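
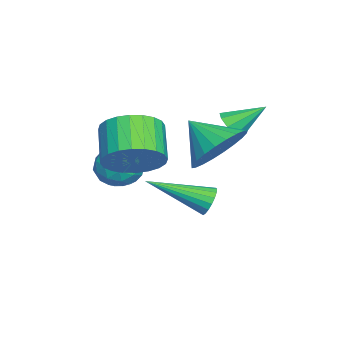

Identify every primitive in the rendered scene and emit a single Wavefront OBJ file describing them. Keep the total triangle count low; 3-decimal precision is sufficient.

v 0.819 1.729 -4.035
v 1.186 1.937 -3.667
v 1.061 -0.209 -3.185
v 0.968 1.961 -3.548
v 0.72 1.94 -3.526
v 0.493 1.877 -3.605
v 0.329 1.785 -3.769
v 0.263 1.681 -3.985
v 0.306 1.587 -4.212
v 0.451 1.521 -4.404
v 0.669 1.496 -4.522
v 0.917 1.518 -4.545
v 1.144 1.581 -4.466
v 1.308 1.673 -4.302
v 1.374 1.777 -4.085
v 1.331 1.871 -3.858
v 2.323 2.22 -1.01
v 3.028 1.514 -1.398
v 1.797 1.22 -0.15
v 3.243 1.676 -1.079
v 3.317 1.921 -0.749
v 3.24 2.211 -0.459
v 3.024 2.503 -0.253
v 2.701 2.751 -0.162
v 2.32 2.919 -0.2
v 1.94 2.98 -0.362
v 1.619 2.925 -0.622
v 1.404 2.763 -0.942
v 1.33 2.518 -1.272
v 1.407 2.228 -1.562
v 1.623 1.937 -1.768
v 1.946 1.688 -1.859
v 2.326 1.521 -1.82
v 2.706 1.459 -1.659
v 3.162 -0.158 -1.269
v 3.699 -0.805 -0.765
v 2.595 -1.069 0.073
v 2.058 -0.422 -0.431
v 3.769 -0.483 -0.571
v 2.665 -0.746 0.266
v 3.746 -0.111 -0.484
v 2.643 -0.375 0.354
v 3.635 0.253 -0.516
v 2.532 -0.01 0.322
v 3.452 0.555 -0.662
v 2.348 0.291 0.175
v 3.224 0.748 -0.901
v 2.121 0.485 -0.064
v 2.987 0.803 -1.196
v 1.884 0.54 -0.359
v 2.777 0.712 -1.502
v 1.673 0.449 -0.665
v 2.625 0.489 -1.773
v 1.521 0.225 -0.935
v 2.555 0.166 -1.966
v 1.451 -0.097 -1.129
v 2.577 -0.205 -2.054
v 1.474 -0.469 -1.216
v 2.688 -0.57 -2.022
v 1.585 -0.833 -1.184
v 2.872 -0.871 -1.875
v 1.768 -1.135 -1.038
v 3.099 -1.065 -1.636
v 1.996 -1.328 -0.799
v 3.336 -1.12 -1.341
v 2.233 -1.383 -0.504
v 3.547 -1.029 -1.035
v 2.443 -1.292 -0.198
v 0.486 2.319 -0.89
v 1.028 2.515 -1.014
v 0.294 3.341 -0.11
v 0.763 2.666 -1.278
v 0.368 2.655 -1.36
v 0.028 2.486 -1.222
v -0.097 2.239 -0.929
v 0.05 2.029 -0.617
v 0.401 1.955 -0.433
v 0.792 2.051 -0.462
v 1.04 2.272 -0.692
v 1.589 -0.6 -1.529
v 2.037 -0.15 -2.048
v 1.563 -1.59 -2.412
v 2.011 -1.14 -2.931
v 2.347 -1.426 -2.239
v 2.363 -0.814 -1.693
v 1.237 -0.926 -2.767
v 1.253 -0.314 -2.221
v 1.82 -0.351 -2.812
v 2.506 -0.66 -2.486
v 1.094 -1.08 -1.974
v 1.78 -1.389 -1.648
v 1.815 -0.288 -1.711
v 1.785 -1.452 -2.749
v 1.982 -1.62 -2.342
v 2.246 -1.355 -2.647
v 2.007 -0.678 -1.503
v 2.271 -0.413 -1.807
v 2.453 -1.164 -1.92
v 1.329 -1.327 -2.653
v 1.593 -1.062 -2.957
v 1.354 -0.385 -1.813
v 1.618 -0.12 -2.118
v 1.147 -0.576 -2.54
v 1.951 -0.142 -2.465
v 1.936 -0.724 -2.984
v 1.481 -0.598 -2.888
v 1.49 -0.239 -2.567
v 2.355 -0.323 -2.273
v 2.339 -0.905 -2.792
v 2.537 -1.073 -2.386
v 2.546 -0.713 -2.065
v 2.227 -0.442 -2.723
v 1.261 -0.835 -1.668
v 1.245 -1.417 -2.187
v 1.054 -1.027 -2.395
v 1.063 -0.667 -2.074
v 1.664 -1.016 -1.476
v 1.649 -1.598 -1.995
v 2.11 -1.501 -1.893
v 2.119 -1.142 -1.572
v 1.373 -1.298 -1.737
f 2 1 4
f 2 4 3
f 4 1 5
f 4 5 3
f 5 1 6
f 5 6 3
f 6 1 7
f 6 7 3
f 7 1 8
f 7 8 3
f 8 1 9
f 8 9 3
f 9 1 10
f 9 10 3
f 10 1 11
f 10 11 3
f 11 1 12
f 11 12 3
f 12 1 13
f 12 13 3
f 13 1 14
f 13 14 3
f 14 1 15
f 14 15 3
f 15 1 16
f 15 16 3
f 16 1 2
f 16 2 3
f 18 17 20
f 18 20 19
f 20 17 21
f 20 21 19
f 21 17 22
f 21 22 19
f 22 17 23
f 22 23 19
f 23 17 24
f 23 24 19
f 24 17 25
f 24 25 19
f 25 17 26
f 25 26 19
f 26 17 27
f 26 27 19
f 27 17 28
f 27 28 19
f 28 17 29
f 28 29 19
f 29 17 30
f 29 30 19
f 30 17 31
f 30 31 19
f 31 17 32
f 31 32 19
f 32 17 33
f 32 33 19
f 33 17 34
f 33 34 19
f 34 17 18
f 34 18 19
f 36 35 39
f 36 39 37
f 37 39 40
f 37 40 38
f 39 35 41
f 39 41 40
f 40 41 42
f 40 42 38
f 41 35 43
f 41 43 42
f 42 43 44
f 42 44 38
f 43 35 45
f 43 45 44
f 44 45 46
f 44 46 38
f 45 35 47
f 45 47 46
f 46 47 48
f 46 48 38
f 47 35 49
f 47 49 48
f 48 49 50
f 48 50 38
f 49 35 51
f 49 51 50
f 50 51 52
f 50 52 38
f 51 35 53
f 51 53 52
f 52 53 54
f 52 54 38
f 53 35 55
f 53 55 54
f 54 55 56
f 54 56 38
f 55 35 57
f 55 57 56
f 56 57 58
f 56 58 38
f 57 35 59
f 57 59 58
f 58 59 60
f 58 60 38
f 59 35 61
f 59 61 60
f 60 61 62
f 60 62 38
f 61 35 63
f 61 63 62
f 62 63 64
f 62 64 38
f 63 35 65
f 63 65 64
f 64 65 66
f 64 66 38
f 65 35 67
f 65 67 66
f 66 67 68
f 66 68 38
f 67 35 36
f 67 36 68
f 68 36 37
f 68 37 38
f 70 69 72
f 70 72 71
f 72 69 73
f 72 73 71
f 73 69 74
f 73 74 71
f 74 69 75
f 74 75 71
f 75 69 76
f 75 76 71
f 76 69 77
f 76 77 71
f 77 69 78
f 77 78 71
f 78 69 79
f 78 79 71
f 79 69 70
f 79 70 71
f 80 117 96
f 117 91 120
f 96 120 85
f 117 120 96
f 80 96 92
f 96 85 97
f 92 97 81
f 96 97 92
f 80 92 101
f 92 81 102
f 101 102 87
f 92 102 101
f 80 101 113
f 101 87 116
f 113 116 90
f 101 116 113
f 80 113 117
f 113 90 121
f 117 121 91
f 113 121 117
f 81 97 108
f 97 85 111
f 108 111 89
f 97 111 108
f 85 120 98
f 120 91 119
f 98 119 84
f 120 119 98
f 91 121 118
f 121 90 114
f 118 114 82
f 121 114 118
f 90 116 115
f 116 87 103
f 115 103 86
f 116 103 115
f 87 102 107
f 102 81 104
f 107 104 88
f 102 104 107
f 83 109 95
f 109 89 110
f 95 110 84
f 109 110 95
f 83 95 93
f 95 84 94
f 93 94 82
f 95 94 93
f 83 93 100
f 93 82 99
f 100 99 86
f 93 99 100
f 83 100 105
f 100 86 106
f 105 106 88
f 100 106 105
f 83 105 109
f 105 88 112
f 109 112 89
f 105 112 109
f 84 110 98
f 110 89 111
f 98 111 85
f 110 111 98
f 82 94 118
f 94 84 119
f 118 119 91
f 94 119 118
f 86 99 115
f 99 82 114
f 115 114 90
f 99 114 115
f 88 106 107
f 106 86 103
f 107 103 87
f 106 103 107
f 89 112 108
f 112 88 104
f 108 104 81
f 112 104 108



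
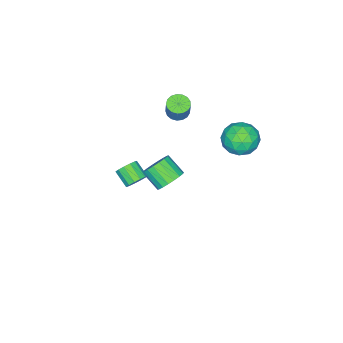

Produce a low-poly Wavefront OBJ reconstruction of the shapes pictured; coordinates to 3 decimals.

v -2.146 -1.663 -4.135
v -1.657 -2.219 -4.806
v -1.784 -3.453 -3.877
v -2.274 -2.897 -3.205
v -1.329 -2.061 -4.551
v -1.456 -3.295 -3.621
v -1.162 -1.823 -4.213
v -1.29 -3.057 -3.283
v -1.191 -1.554 -3.86
v -1.318 -2.788 -2.93
v -1.409 -1.307 -3.561
v -1.536 -2.54 -2.631
v -1.773 -1.13 -3.376
v -1.9 -2.363 -2.446
v -2.211 -1.058 -3.341
v -2.338 -2.292 -2.411
v -2.636 -1.107 -3.463
v -2.763 -2.341 -2.534
v -2.964 -1.265 -3.719
v -3.091 -2.499 -2.789
v -3.13 -1.503 -4.057
v -3.258 -2.737 -3.127
v -3.102 -1.772 -4.41
v -3.229 -3.006 -3.48
v -2.884 -2.02 -4.709
v -3.011 -3.253 -3.779
v -2.52 -2.197 -4.894
v -2.647 -3.43 -3.964
v -2.082 -2.268 -4.929
v -2.209 -3.502 -3.999
v -4.295 3.125 1.925
v -3.701 3.42 0.876
v -3.159 1.48 2.104
v -2.565 1.775 1.055
v -2.405 2.465 2.074
v -3.107 3.482 1.963
v -3.753 1.418 1.017
v -4.455 2.435 0.906
v -3.366 2.366 0.315
v -2.533 3.012 0.968
v -4.327 1.888 2.012
v -3.494 2.534 2.665
v -4.098 3.417 1.385
v -2.762 1.483 1.595
v -2.668 1.888 2.194
v -2.319 2.062 1.578
v -3.749 3.453 2.024
v -3.4 3.627 1.407
v -2.638 3.065 2.112
v -3.46 1.273 1.573
v -3.111 1.447 0.956
v -4.541 2.838 1.402
v -4.192 3.012 0.786
v -4.222 1.835 0.868
v -3.552 2.971 0.438
v -2.884 2.004 0.544
v -3.582 1.794 0.521
v -3.995 2.392 0.456
v -3.062 3.351 0.823
v -2.395 2.384 0.928
v -2.3 2.789 1.527
v -2.713 3.387 1.462
v -2.866 2.731 0.493
v -4.465 2.516 2.052
v -3.798 1.549 2.157
v -4.147 1.513 1.518
v -4.56 2.111 1.453
v -3.976 2.896 2.436
v -3.308 1.929 2.542
v -2.865 2.508 2.524
v -3.278 3.106 2.459
v -3.994 2.169 2.487
v 3.403 -0.118 1.576
v 3.878 0.075 2.067
v 3.592 -0.868 2.715
v 3.117 -1.062 2.224
v 3.533 0.25 2.169
v 3.246 -0.693 2.817
v 3.146 0.308 2.082
v 2.86 -0.636 2.731
v 2.842 0.23 1.835
v 2.555 -0.713 2.484
v 2.715 0.042 1.506
v 2.429 -0.901 2.154
v 2.807 -0.197 1.198
v 2.521 -1.14 1.847
v 3.088 -0.411 1.011
v 2.802 -1.354 1.659
v 3.469 -0.532 1.003
v 3.183 -1.476 1.651
v 3.83 -0.522 1.177
v 3.543 -1.465 1.825
v 4.054 -0.384 1.477
v 3.768 -1.327 2.126
v 4.072 -0.161 1.809
v 3.786 -1.104 2.458
v -1.978 -1.029 3.402
v -1.538 -1.599 3.411
v -1.123 -1.261 4.606
v -1.562 -0.691 4.598
v -1.346 -1.349 3.273
v -0.93 -1.011 4.469
v -1.298 -1.025 3.165
v -0.883 -0.687 4.361
v -1.406 -0.702 3.111
v -0.991 -0.364 4.307
v -1.645 -0.454 3.124
v -1.23 -0.116 4.32
v -1.96 -0.338 3.201
v -1.545 0 4.396
v -2.279 -0.38 3.323
v -1.864 -0.042 4.519
v -2.529 -0.571 3.464
v -2.114 -0.233 4.66
v -2.653 -0.867 3.591
v -2.238 -0.528 4.786
v -2.622 -1.199 3.674
v -2.207 -0.861 4.87
v -2.443 -1.493 3.695
v -2.028 -1.155 4.891
v -2.158 -1.681 3.649
v -1.743 -1.343 4.845
v -1.831 -1.719 3.547
v -1.416 -1.381 4.742
f 2 1 5
f 2 5 3
f 3 5 6
f 3 6 4
f 5 1 7
f 5 7 6
f 6 7 8
f 6 8 4
f 7 1 9
f 7 9 8
f 8 9 10
f 8 10 4
f 9 1 11
f 9 11 10
f 10 11 12
f 10 12 4
f 11 1 13
f 11 13 12
f 12 13 14
f 12 14 4
f 13 1 15
f 13 15 14
f 14 15 16
f 14 16 4
f 15 1 17
f 15 17 16
f 16 17 18
f 16 18 4
f 17 1 19
f 17 19 18
f 18 19 20
f 18 20 4
f 19 1 21
f 19 21 20
f 20 21 22
f 20 22 4
f 21 1 23
f 21 23 22
f 22 23 24
f 22 24 4
f 23 1 25
f 23 25 24
f 24 25 26
f 24 26 4
f 25 1 27
f 25 27 26
f 26 27 28
f 26 28 4
f 27 1 29
f 27 29 28
f 28 29 30
f 28 30 4
f 29 1 2
f 29 2 30
f 30 2 3
f 30 3 4
f 31 68 47
f 68 42 71
f 47 71 36
f 68 71 47
f 31 47 43
f 47 36 48
f 43 48 32
f 47 48 43
f 31 43 52
f 43 32 53
f 52 53 38
f 43 53 52
f 31 52 64
f 52 38 67
f 64 67 41
f 52 67 64
f 31 64 68
f 64 41 72
f 68 72 42
f 64 72 68
f 32 48 59
f 48 36 62
f 59 62 40
f 48 62 59
f 36 71 49
f 71 42 70
f 49 70 35
f 71 70 49
f 42 72 69
f 72 41 65
f 69 65 33
f 72 65 69
f 41 67 66
f 67 38 54
f 66 54 37
f 67 54 66
f 38 53 58
f 53 32 55
f 58 55 39
f 53 55 58
f 34 60 46
f 60 40 61
f 46 61 35
f 60 61 46
f 34 46 44
f 46 35 45
f 44 45 33
f 46 45 44
f 34 44 51
f 44 33 50
f 51 50 37
f 44 50 51
f 34 51 56
f 51 37 57
f 56 57 39
f 51 57 56
f 34 56 60
f 56 39 63
f 60 63 40
f 56 63 60
f 35 61 49
f 61 40 62
f 49 62 36
f 61 62 49
f 33 45 69
f 45 35 70
f 69 70 42
f 45 70 69
f 37 50 66
f 50 33 65
f 66 65 41
f 50 65 66
f 39 57 58
f 57 37 54
f 58 54 38
f 57 54 58
f 40 63 59
f 63 39 55
f 59 55 32
f 63 55 59
f 74 73 77
f 74 77 75
f 75 77 78
f 75 78 76
f 77 73 79
f 77 79 78
f 78 79 80
f 78 80 76
f 79 73 81
f 79 81 80
f 80 81 82
f 80 82 76
f 81 73 83
f 81 83 82
f 82 83 84
f 82 84 76
f 83 73 85
f 83 85 84
f 84 85 86
f 84 86 76
f 85 73 87
f 85 87 86
f 86 87 88
f 86 88 76
f 87 73 89
f 87 89 88
f 88 89 90
f 88 90 76
f 89 73 91
f 89 91 90
f 90 91 92
f 90 92 76
f 91 73 93
f 91 93 92
f 92 93 94
f 92 94 76
f 93 73 95
f 93 95 94
f 94 95 96
f 94 96 76
f 95 73 74
f 95 74 96
f 96 74 75
f 96 75 76
f 98 97 101
f 98 101 99
f 99 101 102
f 99 102 100
f 101 97 103
f 101 103 102
f 102 103 104
f 102 104 100
f 103 97 105
f 103 105 104
f 104 105 106
f 104 106 100
f 105 97 107
f 105 107 106
f 106 107 108
f 106 108 100
f 107 97 109
f 107 109 108
f 108 109 110
f 108 110 100
f 109 97 111
f 109 111 110
f 110 111 112
f 110 112 100
f 111 97 113
f 111 113 112
f 112 113 114
f 112 114 100
f 113 97 115
f 113 115 114
f 114 115 116
f 114 116 100
f 115 97 117
f 115 117 116
f 116 117 118
f 116 118 100
f 117 97 119
f 117 119 118
f 118 119 120
f 118 120 100
f 119 97 121
f 119 121 120
f 120 121 122
f 120 122 100
f 121 97 123
f 121 123 122
f 122 123 124
f 122 124 100
f 123 97 98
f 123 98 124
f 124 98 99
f 124 99 100



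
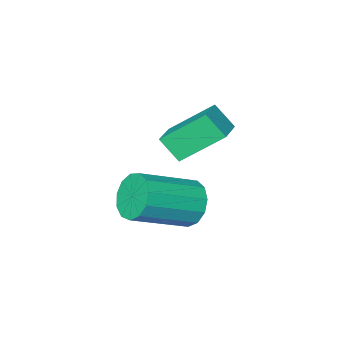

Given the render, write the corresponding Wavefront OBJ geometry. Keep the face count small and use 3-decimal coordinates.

v 1.816 2.074 -4.004
v 2.22 2.525 -4.629
v 4.108 2.177 -3.661
v 3.704 1.726 -3.036
v 2.101 2.849 -4.28
v 3.988 2.5 -3.312
v 1.891 2.926 -3.844
v 3.779 2.578 -2.875
v 1.658 2.733 -3.458
v 3.545 2.385 -2.49
v 1.475 2.331 -3.246
v 3.362 1.982 -2.278
v 1.4 1.847 -3.275
v 3.288 1.499 -2.306
v 1.458 1.435 -3.535
v 3.345 1.087 -2.566
v 1.629 1.227 -3.944
v 3.517 0.878 -2.976
v 1.86 1.287 -4.372
v 3.747 0.939 -3.404
v 2.077 1.597 -4.684
v 3.964 1.249 -3.715
v 2.211 2.059 -4.779
v 4.099 1.711 -3.811
v 0.068 -0.493 -3.888
v 0.362 -1.173 -3.116
v -1.08 0.419 -2.648
v -0.786 -0.261 -1.876
v 0.926 0.201 -3.604
v 1.22 -0.479 -2.832
v -0.222 1.113 -2.364
v 0.072 0.433 -1.592
f 2 1 5
f 2 5 3
f 3 5 6
f 3 6 4
f 5 1 7
f 5 7 6
f 6 7 8
f 6 8 4
f 7 1 9
f 7 9 8
f 8 9 10
f 8 10 4
f 9 1 11
f 9 11 10
f 10 11 12
f 10 12 4
f 11 1 13
f 11 13 12
f 12 13 14
f 12 14 4
f 13 1 15
f 13 15 14
f 14 15 16
f 14 16 4
f 15 1 17
f 15 17 16
f 16 17 18
f 16 18 4
f 17 1 19
f 17 19 18
f 18 19 20
f 18 20 4
f 19 1 21
f 19 21 20
f 20 21 22
f 20 22 4
f 21 1 23
f 21 23 22
f 22 23 24
f 22 24 4
f 23 1 2
f 23 2 24
f 24 2 3
f 24 3 4
f 26 28 25
f 29 26 25
f 25 28 27
f 27 29 25
f 26 32 28
f 30 26 29
f 30 32 26
f 28 32 27
f 31 29 27
f 27 32 31
f 31 30 29
f 32 30 31



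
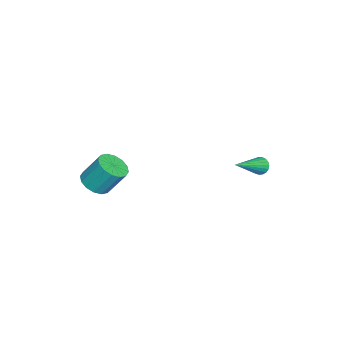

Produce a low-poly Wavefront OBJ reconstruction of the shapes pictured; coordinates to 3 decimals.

v 0.42 -3.345 -1.492
v 1.034 -2.881 -1.774
v 0.974 -2.01 -0.469
v 0.36 -2.475 -0.188
v 0.68 -2.693 -1.916
v 0.62 -1.822 -0.611
v 0.257 -2.68 -1.944
v 0.197 -1.81 -0.639
v -0.123 -2.846 -1.851
v -0.183 -1.975 -0.546
v -0.357 -3.145 -1.662
v -0.417 -2.274 -0.357
v -0.383 -3.498 -1.427
v -0.443 -2.627 -0.123
v -0.194 -3.81 -1.211
v -0.254 -2.939 0.094
v 0.16 -3.998 -1.069
v 0.1 -3.127 0.236
v 0.583 -4.01 -1.041
v 0.523 -3.14 0.264
v 0.963 -3.845 -1.134
v 0.903 -2.974 0.171
v 1.197 -3.546 -1.323
v 1.137 -2.675 -0.018
v 1.223 -3.193 -1.557
v 1.163 -2.322 -0.253
v -4.666 3.338 -2.78
v -4.367 3.372 -3.203
v -3.014 2.462 -1.68
v -4.33 3.562 -3.107
v -4.352 3.714 -2.954
v -4.427 3.8 -2.771
v -4.545 3.807 -2.589
v -4.683 3.732 -2.44
v -4.818 3.59 -2.35
v -4.928 3.404 -2.335
v -4.992 3.206 -2.396
v -4.999 3.032 -2.523
v -4.95 2.91 -2.695
v -4.851 2.863 -2.881
v -4.72 2.898 -3.05
v -4.58 3.008 -3.172
v -4.455 3.176 -3.226
f 2 1 5
f 2 5 3
f 3 5 6
f 3 6 4
f 5 1 7
f 5 7 6
f 6 7 8
f 6 8 4
f 7 1 9
f 7 9 8
f 8 9 10
f 8 10 4
f 9 1 11
f 9 11 10
f 10 11 12
f 10 12 4
f 11 1 13
f 11 13 12
f 12 13 14
f 12 14 4
f 13 1 15
f 13 15 14
f 14 15 16
f 14 16 4
f 15 1 17
f 15 17 16
f 16 17 18
f 16 18 4
f 17 1 19
f 17 19 18
f 18 19 20
f 18 20 4
f 19 1 21
f 19 21 20
f 20 21 22
f 20 22 4
f 21 1 23
f 21 23 22
f 22 23 24
f 22 24 4
f 23 1 25
f 23 25 24
f 24 25 26
f 24 26 4
f 25 1 2
f 25 2 26
f 26 2 3
f 26 3 4
f 28 27 30
f 28 30 29
f 30 27 31
f 30 31 29
f 31 27 32
f 31 32 29
f 32 27 33
f 32 33 29
f 33 27 34
f 33 34 29
f 34 27 35
f 34 35 29
f 35 27 36
f 35 36 29
f 36 27 37
f 36 37 29
f 37 27 38
f 37 38 29
f 38 27 39
f 38 39 29
f 39 27 40
f 39 40 29
f 40 27 41
f 40 41 29
f 41 27 42
f 41 42 29
f 42 27 43
f 42 43 29
f 43 27 28
f 43 28 29



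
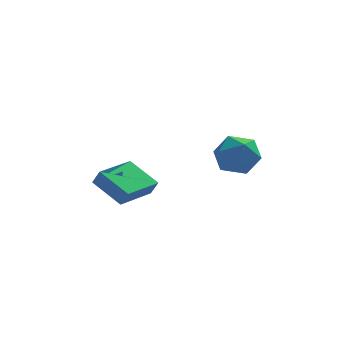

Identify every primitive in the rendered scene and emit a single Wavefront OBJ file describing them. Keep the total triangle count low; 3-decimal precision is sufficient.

v 2.162 3.34 -1.849
v 3.122 3.933 -1.722
v 3.138 1.787 -1.958
v 4.098 2.38 -1.831
v 3.373 2.279 -0.963
v 2.77 3.239 -0.895
v 3.49 2.481 -2.785
v 2.887 3.441 -2.717
v 3.942 3.403 -2.301
v 3.87 3.278 -1.174
v 2.39 2.442 -2.506
v 2.318 2.317 -1.379
v -2.95 2.963 -3.37
v -2.639 2.753 -2.652
v -1.634 4.477 -3.497
v -1.323 4.267 -2.779
v -1.797 1.893 -4.181
v -1.486 1.683 -3.463
v -0.481 3.407 -4.308
v -0.17 3.197 -3.59
f 1 12 6
f 1 6 2
f 1 2 8
f 1 8 11
f 1 11 12
f 2 6 10
f 6 12 5
f 12 11 3
f 11 8 7
f 8 2 9
f 4 10 5
f 4 5 3
f 4 3 7
f 4 7 9
f 4 9 10
f 5 10 6
f 3 5 12
f 7 3 11
f 9 7 8
f 10 9 2
f 14 16 13
f 17 14 13
f 13 16 15
f 15 17 13
f 14 20 16
f 18 14 17
f 18 20 14
f 16 20 15
f 19 17 15
f 15 20 19
f 19 18 17
f 20 18 19



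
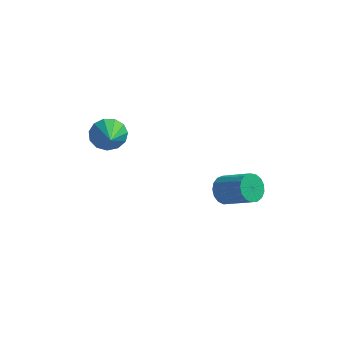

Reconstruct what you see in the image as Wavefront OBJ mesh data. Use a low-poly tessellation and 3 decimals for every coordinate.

v 2.833 -0.661 -3.635
v 3.278 -0.211 -4.156
v 4.792 -0.609 -3.207
v 4.347 -1.059 -2.685
v 3.171 0.045 -3.878
v 4.685 -0.352 -2.929
v 2.987 0.139 -3.545
v 4.501 -0.258 -2.596
v 2.768 0.05 -3.232
v 4.281 -0.347 -2.283
v 2.563 -0.202 -3.011
v 4.076 -0.599 -2.062
v 2.42 -0.559 -2.933
v 3.934 -0.956 -1.984
v 2.372 -0.94 -3.016
v 3.886 -1.337 -2.067
v 2.43 -1.257 -3.241
v 3.943 -1.654 -2.291
v 2.58 -1.437 -3.555
v 4.093 -1.834 -2.606
v 2.788 -1.44 -3.888
v 4.301 -1.837 -2.939
v 3.006 -1.264 -4.163
v 4.52 -1.661 -3.214
v 3.185 -0.951 -4.316
v 4.699 -1.348 -3.367
v 3.283 -0.571 -4.314
v 4.797 -0.968 -3.365
v -2.21 -2.76 0.598
v -1.669 -2.902 -0.132
v -1.51 -4.12 1.382
v -1.408 -2.585 0.184
v -1.401 -2.323 0.631
v -1.651 -2.201 1.068
v -2.079 -2.255 1.356
v -2.549 -2.47 1.403
v -2.911 -2.776 1.194
v -3.051 -3.078 0.796
v -2.924 -3.278 0.335
v -2.57 -3.314 -0.042
v -2.103 -3.174 -0.217
f 2 1 5
f 2 5 3
f 3 5 6
f 3 6 4
f 5 1 7
f 5 7 6
f 6 7 8
f 6 8 4
f 7 1 9
f 7 9 8
f 8 9 10
f 8 10 4
f 9 1 11
f 9 11 10
f 10 11 12
f 10 12 4
f 11 1 13
f 11 13 12
f 12 13 14
f 12 14 4
f 13 1 15
f 13 15 14
f 14 15 16
f 14 16 4
f 15 1 17
f 15 17 16
f 16 17 18
f 16 18 4
f 17 1 19
f 17 19 18
f 18 19 20
f 18 20 4
f 19 1 21
f 19 21 20
f 20 21 22
f 20 22 4
f 21 1 23
f 21 23 22
f 22 23 24
f 22 24 4
f 23 1 25
f 23 25 24
f 24 25 26
f 24 26 4
f 25 1 27
f 25 27 26
f 26 27 28
f 26 28 4
f 27 1 2
f 27 2 28
f 28 2 3
f 28 3 4
f 30 29 32
f 30 32 31
f 32 29 33
f 32 33 31
f 33 29 34
f 33 34 31
f 34 29 35
f 34 35 31
f 35 29 36
f 35 36 31
f 36 29 37
f 36 37 31
f 37 29 38
f 37 38 31
f 38 29 39
f 38 39 31
f 39 29 40
f 39 40 31
f 40 29 41
f 40 41 31
f 41 29 30
f 41 30 31



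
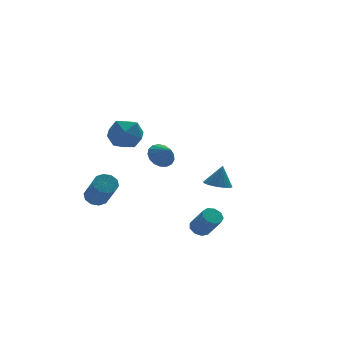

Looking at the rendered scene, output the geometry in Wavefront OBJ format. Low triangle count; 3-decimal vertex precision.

v 0.224 -3.45 -2.288
v 0.509 -2.969 -2.021
v 0.901 -3.889 -0.784
v 0.616 -4.37 -1.052
v 0.102 -2.982 -1.901
v 0.495 -3.901 -0.665
v -0.248 -3.213 -1.962
v 0.145 -4.133 -0.726
v -0.377 -3.556 -2.176
v 0.016 -4.476 -0.94
v -0.225 -3.849 -2.442
v 0.168 -4.769 -1.206
v 0.137 -3.956 -2.636
v 0.529 -4.875 -1.4
v 0.539 -3.826 -2.668
v 0.932 -4.745 -1.431
v 0.794 -3.52 -2.521
v 1.187 -4.439 -1.285
v 0.782 -3.182 -2.266
v 1.175 -4.101 -1.029
v 0.204 2.908 0.641
v 1.038 3.134 0.537
v 0.516 2.072 1.319
v 0.915 3.356 0.868
v 0.629 3.475 1.146
v 0.246 3.464 1.309
v -0.147 3.326 1.319
v -0.459 3.092 1.174
v -0.619 2.816 0.906
v -0.591 2.561 0.579
v -0.381 2.385 0.265
v -0.036 2.329 0.038
v 0.363 2.406 -0.051
v 0.726 2.598 0.018
v 0.97 2.861 0.231
v -3.565 -0.377 3.117
v -2.669 0.232 3.457
v -3.291 -1.552 4.503
v -2.395 -0.943 4.843
v -3.443 -0.518 4.945
v -3.612 0.209 4.089
v -2.348 -1.529 3.871
v -2.517 -0.802 3.015
v -1.917 -0.48 3.923
v -2.593 0.145 4.587
v -3.367 -1.465 3.373
v -4.043 -0.84 4.037
v -3.924 1.688 -1.434
v -3.52 1.266 -1.871
v -3.431 -0.23 -0.343
v -3.836 0.192 0.094
v -3.24 1.527 -1.631
v -3.152 0.03 -0.104
v -3.222 1.849 -1.316
v -3.133 0.353 0.211
v -3.472 2.11 -1.046
v -3.383 0.614 0.481
v -3.895 2.21 -0.924
v -3.806 0.714 0.603
v -4.329 2.11 -0.997
v -4.24 0.614 0.531
v -4.608 1.85 -1.236
v -4.52 0.353 0.291
v -4.627 1.527 -1.551
v -4.538 0.031 -0.024
v -4.377 1.266 -1.821
v -4.288 -0.23 -0.294
v -3.954 1.166 -1.943
v -3.865 -0.33 -0.416
v 3.583 2.894 -2.073
v 4.125 3.514 -2.283
v 3.937 3.046 -0.707
v 3.803 3.702 -2.22
v 3.437 3.73 -2.128
v 3.1 3.592 -2.025
v 2.858 3.316 -1.932
v 2.761 2.957 -1.867
v 2.825 2.585 -1.843
v 3.04 2.274 -1.864
v 3.363 2.086 -1.927
v 3.728 2.059 -2.019
v 4.065 2.196 -2.121
v 4.307 2.472 -2.214
v 4.405 2.832 -2.28
v 4.34 3.204 -2.304
f 2 1 5
f 2 5 3
f 3 5 6
f 3 6 4
f 5 1 7
f 5 7 6
f 6 7 8
f 6 8 4
f 7 1 9
f 7 9 8
f 8 9 10
f 8 10 4
f 9 1 11
f 9 11 10
f 10 11 12
f 10 12 4
f 11 1 13
f 11 13 12
f 12 13 14
f 12 14 4
f 13 1 15
f 13 15 14
f 14 15 16
f 14 16 4
f 15 1 17
f 15 17 16
f 16 17 18
f 16 18 4
f 17 1 19
f 17 19 18
f 18 19 20
f 18 20 4
f 19 1 2
f 19 2 20
f 20 2 3
f 20 3 4
f 22 21 24
f 22 24 23
f 24 21 25
f 24 25 23
f 25 21 26
f 25 26 23
f 26 21 27
f 26 27 23
f 27 21 28
f 27 28 23
f 28 21 29
f 28 29 23
f 29 21 30
f 29 30 23
f 30 21 31
f 30 31 23
f 31 21 32
f 31 32 23
f 32 21 33
f 32 33 23
f 33 21 34
f 33 34 23
f 34 21 35
f 34 35 23
f 35 21 22
f 35 22 23
f 36 47 41
f 36 41 37
f 36 37 43
f 36 43 46
f 36 46 47
f 37 41 45
f 41 47 40
f 47 46 38
f 46 43 42
f 43 37 44
f 39 45 40
f 39 40 38
f 39 38 42
f 39 42 44
f 39 44 45
f 40 45 41
f 38 40 47
f 42 38 46
f 44 42 43
f 45 44 37
f 49 48 52
f 49 52 50
f 50 52 53
f 50 53 51
f 52 48 54
f 52 54 53
f 53 54 55
f 53 55 51
f 54 48 56
f 54 56 55
f 55 56 57
f 55 57 51
f 56 48 58
f 56 58 57
f 57 58 59
f 57 59 51
f 58 48 60
f 58 60 59
f 59 60 61
f 59 61 51
f 60 48 62
f 60 62 61
f 61 62 63
f 61 63 51
f 62 48 64
f 62 64 63
f 63 64 65
f 63 65 51
f 64 48 66
f 64 66 65
f 65 66 67
f 65 67 51
f 66 48 68
f 66 68 67
f 67 68 69
f 67 69 51
f 68 48 49
f 68 49 69
f 69 49 50
f 69 50 51
f 71 70 73
f 71 73 72
f 73 70 74
f 73 74 72
f 74 70 75
f 74 75 72
f 75 70 76
f 75 76 72
f 76 70 77
f 76 77 72
f 77 70 78
f 77 78 72
f 78 70 79
f 78 79 72
f 79 70 80
f 79 80 72
f 80 70 81
f 80 81 72
f 81 70 82
f 81 82 72
f 82 70 83
f 82 83 72
f 83 70 84
f 83 84 72
f 84 70 85
f 84 85 72
f 85 70 71
f 85 71 72



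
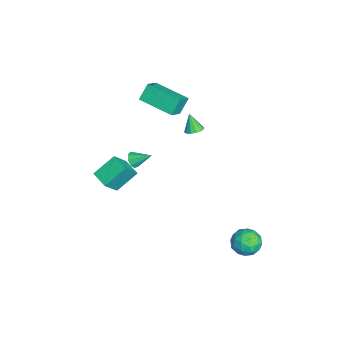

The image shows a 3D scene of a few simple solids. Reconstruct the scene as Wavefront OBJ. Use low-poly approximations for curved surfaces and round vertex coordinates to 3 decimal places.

v -1.605 1.064 1.488
v -1.11 0.86 1.653
v -2.055 0.796 2.512
v -1.111 1.165 1.732
v -1.269 1.438 1.734
v -1.533 1.593 1.658
v -1.821 1.579 1.528
v -2.039 1.402 1.385
v -2.12 1.117 1.275
v -2.037 0.816 1.233
v -1.817 0.593 1.272
v -1.53 0.52 1.379
v -1.266 0.619 1.521
v 2.689 4.266 -3.399
v 3.56 4.543 -3.431
v 3.1 2.917 -3.849
v 3.971 3.194 -3.881
v 3.549 3.106 -3.074
v 3.294 3.94 -2.796
v 3.366 3.52 -4.484
v 3.111 4.354 -4.206
v 3.978 4.081 -4.101
v 4.092 3.826 -3.23
v 2.568 3.634 -4.05
v 2.682 3.379 -3.179
v 3.088 4.523 -3.376
v 3.572 2.937 -3.904
v 3.323 2.886 -3.43
v 3.835 3.048 -3.449
v 2.932 4.169 -3.003
v 3.444 4.331 -3.021
v 3.438 3.487 -2.812
v 3.216 3.129 -4.259
v 3.728 3.291 -4.277
v 2.825 4.412 -3.831
v 3.337 4.574 -3.85
v 3.222 3.973 -4.468
v 3.846 4.414 -3.788
v 4.088 3.621 -4.053
v 3.732 3.813 -4.407
v 3.583 4.303 -4.244
v 3.913 4.264 -3.276
v 4.155 3.471 -3.541
v 3.906 3.419 -3.067
v 3.757 3.909 -2.903
v 4.159 3.993 -3.67
v 2.505 3.989 -3.739
v 2.747 3.196 -4.004
v 2.903 3.551 -4.377
v 2.754 4.041 -4.213
v 2.572 3.839 -3.227
v 2.814 3.046 -3.492
v 3.077 3.157 -3.036
v 2.928 3.647 -2.873
v 2.501 3.467 -3.61
v -2.729 -1.92 3.202
v -3.208 -1.435 4.103
v -3.622 -1.456 2.477
v -4.101 -0.971 3.379
v -1.559 -0.169 2.881
v -2.038 0.316 3.783
v -2.452 0.295 2.157
v -2.931 0.78 3.058
v 2.115 -2.22 2.569
v 2.547 -2.155 2.286
v 2.365 -1.26 3.171
v 2.274 -1.987 2.132
v 1.927 -1.928 2.182
v 1.668 -2.005 2.413
v 1.618 -2.183 2.717
v 1.801 -2.378 2.951
v 2.13 -2.499 3.007
v 2.453 -2.489 2.858
v 2.618 -2.353 2.573
v -2.185 -3.844 -3.402
v -2.762 -2.698 -2.412
v -1.249 -3.204 -3.597
v -1.826 -2.059 -2.607
v -1.514 -4.481 -2.273
v -2.091 -3.336 -1.283
v -0.578 -3.842 -2.468
v -1.155 -2.696 -1.478
f 2 1 4
f 2 4 3
f 4 1 5
f 4 5 3
f 5 1 6
f 5 6 3
f 6 1 7
f 6 7 3
f 7 1 8
f 7 8 3
f 8 1 9
f 8 9 3
f 9 1 10
f 9 10 3
f 10 1 11
f 10 11 3
f 11 1 12
f 11 12 3
f 12 1 13
f 12 13 3
f 13 1 2
f 13 2 3
f 14 51 30
f 51 25 54
f 30 54 19
f 51 54 30
f 14 30 26
f 30 19 31
f 26 31 15
f 30 31 26
f 14 26 35
f 26 15 36
f 35 36 21
f 26 36 35
f 14 35 47
f 35 21 50
f 47 50 24
f 35 50 47
f 14 47 51
f 47 24 55
f 51 55 25
f 47 55 51
f 15 31 42
f 31 19 45
f 42 45 23
f 31 45 42
f 19 54 32
f 54 25 53
f 32 53 18
f 54 53 32
f 25 55 52
f 55 24 48
f 52 48 16
f 55 48 52
f 24 50 49
f 50 21 37
f 49 37 20
f 50 37 49
f 21 36 41
f 36 15 38
f 41 38 22
f 36 38 41
f 17 43 29
f 43 23 44
f 29 44 18
f 43 44 29
f 17 29 27
f 29 18 28
f 27 28 16
f 29 28 27
f 17 27 34
f 27 16 33
f 34 33 20
f 27 33 34
f 17 34 39
f 34 20 40
f 39 40 22
f 34 40 39
f 17 39 43
f 39 22 46
f 43 46 23
f 39 46 43
f 18 44 32
f 44 23 45
f 32 45 19
f 44 45 32
f 16 28 52
f 28 18 53
f 52 53 25
f 28 53 52
f 20 33 49
f 33 16 48
f 49 48 24
f 33 48 49
f 22 40 41
f 40 20 37
f 41 37 21
f 40 37 41
f 23 46 42
f 46 22 38
f 42 38 15
f 46 38 42
f 57 59 56
f 60 57 56
f 56 59 58
f 58 60 56
f 57 63 59
f 61 57 60
f 61 63 57
f 59 63 58
f 62 60 58
f 58 63 62
f 62 61 60
f 63 61 62
f 65 64 67
f 65 67 66
f 67 64 68
f 67 68 66
f 68 64 69
f 68 69 66
f 69 64 70
f 69 70 66
f 70 64 71
f 70 71 66
f 71 64 72
f 71 72 66
f 72 64 73
f 72 73 66
f 73 64 74
f 73 74 66
f 74 64 65
f 74 65 66
f 76 78 75
f 79 76 75
f 75 78 77
f 77 79 75
f 76 82 78
f 80 76 79
f 80 82 76
f 78 82 77
f 81 79 77
f 77 82 81
f 81 80 79
f 82 80 81



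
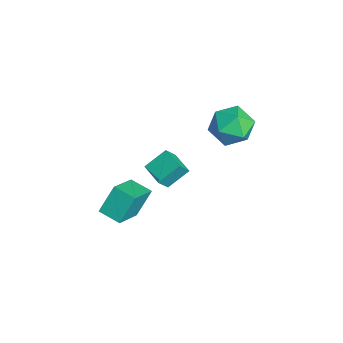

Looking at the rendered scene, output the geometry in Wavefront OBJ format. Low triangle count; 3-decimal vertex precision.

v -0.866 2.225 0.805
v -0.224 1.847 1.663
v -2.316 1.333 1.497
v -1.674 0.955 2.355
v -1.94 2.057 2.287
v -1.044 2.608 1.859
v -1.496 0.572 1.301
v -0.6 1.123 0.873
v -0.614 0.825 1.969
v -0.888 1.744 2.578
v -1.652 1.436 0.582
v -1.926 2.355 1.191
v -1.094 -3.716 -2.729
v -1.47 -2.93 -1.508
v -0.298 -2.965 -2.968
v -0.674 -2.179 -1.747
v 0.214 -4.761 -1.653
v -0.162 -3.975 -0.432
v 1.01 -4.01 -1.892
v 0.634 -3.224 -0.671
v -1.74 -1.808 -1.437
v -1.955 -0.783 -0.684
v -0.643 -1.446 -1.617
v -0.857 -0.421 -0.865
v -1.443 -2.319 -0.655
v -1.657 -1.294 0.097
v -0.345 -1.957 -0.836
v -0.56 -0.932 -0.083
f 1 12 6
f 1 6 2
f 1 2 8
f 1 8 11
f 1 11 12
f 2 6 10
f 6 12 5
f 12 11 3
f 11 8 7
f 8 2 9
f 4 10 5
f 4 5 3
f 4 3 7
f 4 7 9
f 4 9 10
f 5 10 6
f 3 5 12
f 7 3 11
f 9 7 8
f 10 9 2
f 14 16 13
f 17 14 13
f 13 16 15
f 15 17 13
f 14 20 16
f 18 14 17
f 18 20 14
f 16 20 15
f 19 17 15
f 15 20 19
f 19 18 17
f 20 18 19
f 22 24 21
f 25 22 21
f 21 24 23
f 23 25 21
f 22 28 24
f 26 22 25
f 26 28 22
f 24 28 23
f 27 25 23
f 23 28 27
f 27 26 25
f 28 26 27



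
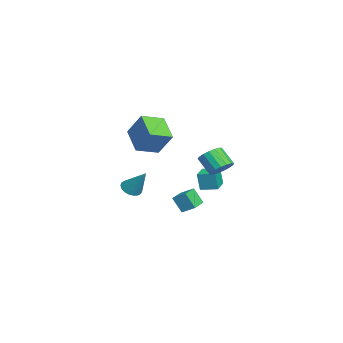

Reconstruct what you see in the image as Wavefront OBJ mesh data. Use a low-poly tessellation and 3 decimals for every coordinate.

v -3.688 -2.629 0.573
v -2.942 -4 1.044
v -5.315 -3.175 1.559
v -4.57 -4.546 2.03
v -3.05 -1.754 2.11
v -2.305 -3.125 2.581
v -4.678 -2.3 3.096
v -3.932 -3.671 3.567
v 2.946 -1.29 -0.164
v 3.284 -0.546 0.322
v 3.202 -0.749 -1.17
v 3.54 -0.006 -0.684
v 4 -1.774 -0.156
v 4.338 -1.031 0.33
v 4.256 -1.234 -1.162
v 4.594 -0.49 -0.676
v -3.493 0.229 -1.994
v -3.529 0.039 -0.739
v -3.183 1.302 -1.823
v -3.219 1.112 -0.568
v -2.301 -0.112 -2.012
v -2.337 -0.302 -0.757
v -1.991 0.961 -1.841
v -2.027 0.771 -0.586
v 1.485 1.092 1.18
v 2.018 1.36 1.742
v 1.329 0.676 2.722
v 0.795 0.408 2.16
v 1.739 1.636 1.738
v 1.05 0.952 2.719
v 1.402 1.787 1.606
v 0.712 1.104 2.587
v 1.083 1.779 1.377
v 0.394 1.095 2.358
v 0.857 1.614 1.102
v 0.168 0.93 2.083
v 0.774 1.329 0.845
v 0.085 0.645 1.826
v 0.854 0.989 0.665
v 0.165 0.306 1.646
v 1.079 0.673 0.603
v 0.39 -0.01 1.584
v 1.396 0.453 0.673
v 0.707 -0.23 1.653
v 1.734 0.38 0.858
v 1.045 -0.304 1.839
v 2.015 0.469 1.118
v 1.325 -0.215 2.099
v 2.174 0.701 1.392
v 1.485 0.018 2.372
v 2.175 1.023 1.617
v 1.486 0.339 2.597
v -2.221 -4.26 -1.843
v -1.807 -4.847 -1.716
v -1.419 -3.36 -0.297
v -1.622 -4.67 -1.915
v -1.555 -4.411 -2.1
v -1.62 -4.123 -2.234
v -1.804 -3.861 -2.291
v -2.071 -3.679 -2.259
v -2.368 -3.611 -2.144
v -2.635 -3.672 -1.97
v -2.82 -3.849 -1.771
v -2.887 -4.108 -1.586
v -2.822 -4.397 -1.452
v -2.638 -4.658 -1.395
v -2.371 -4.841 -1.427
v -2.074 -4.908 -1.542
f 2 4 1
f 5 2 1
f 1 4 3
f 3 5 1
f 2 8 4
f 6 2 5
f 6 8 2
f 4 8 3
f 7 5 3
f 3 8 7
f 7 6 5
f 8 6 7
f 10 12 9
f 13 10 9
f 9 12 11
f 11 13 9
f 10 16 12
f 14 10 13
f 14 16 10
f 12 16 11
f 15 13 11
f 11 16 15
f 15 14 13
f 16 14 15
f 18 20 17
f 21 18 17
f 17 20 19
f 19 21 17
f 18 24 20
f 22 18 21
f 22 24 18
f 20 24 19
f 23 21 19
f 19 24 23
f 23 22 21
f 24 22 23
f 26 25 29
f 26 29 27
f 27 29 30
f 27 30 28
f 29 25 31
f 29 31 30
f 30 31 32
f 30 32 28
f 31 25 33
f 31 33 32
f 32 33 34
f 32 34 28
f 33 25 35
f 33 35 34
f 34 35 36
f 34 36 28
f 35 25 37
f 35 37 36
f 36 37 38
f 36 38 28
f 37 25 39
f 37 39 38
f 38 39 40
f 38 40 28
f 39 25 41
f 39 41 40
f 40 41 42
f 40 42 28
f 41 25 43
f 41 43 42
f 42 43 44
f 42 44 28
f 43 25 45
f 43 45 44
f 44 45 46
f 44 46 28
f 45 25 47
f 45 47 46
f 46 47 48
f 46 48 28
f 47 25 49
f 47 49 48
f 48 49 50
f 48 50 28
f 49 25 51
f 49 51 50
f 50 51 52
f 50 52 28
f 51 25 26
f 51 26 52
f 52 26 27
f 52 27 28
f 54 53 56
f 54 56 55
f 56 53 57
f 56 57 55
f 57 53 58
f 57 58 55
f 58 53 59
f 58 59 55
f 59 53 60
f 59 60 55
f 60 53 61
f 60 61 55
f 61 53 62
f 61 62 55
f 62 53 63
f 62 63 55
f 63 53 64
f 63 64 55
f 64 53 65
f 64 65 55
f 65 53 66
f 65 66 55
f 66 53 67
f 66 67 55
f 67 53 68
f 67 68 55
f 68 53 54
f 68 54 55



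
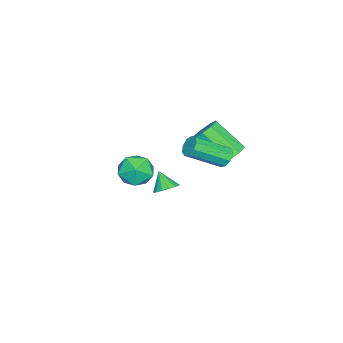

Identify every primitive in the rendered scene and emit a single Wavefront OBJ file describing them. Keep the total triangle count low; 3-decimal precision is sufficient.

v -1.596 -1.766 -4.339
v -0.956 -2.048 -4.216
v -2.024 -2.354 -3.461
v -0.965 -1.741 -4.015
v -1.143 -1.44 -3.9
v -1.442 -1.227 -3.903
v -1.783 -1.158 -4.023
v -2.073 -1.252 -4.227
v -2.236 -1.484 -4.462
v -2.227 -1.791 -4.663
v -2.049 -2.092 -4.778
v -1.75 -2.305 -4.775
v -1.409 -2.374 -4.655
v -1.119 -2.28 -4.45
v -0.43 -2.272 -1.342
v 0.602 -2.451 -1.518
v -0.822 -3.089 -2.802
v 0.21 -3.268 -2.978
v -0.286 -3.764 -2.182
v -0.044 -3.26 -1.279
v -0.176 -2.28 -3.041
v 0.066 -1.776 -2.138
v 0.759 -2.456 -2.568
v 0.69 -3.374 -2.037
v -0.91 -2.166 -2.283
v -0.979 -3.084 -1.752
v -1.149 1.849 -0.463
v -0.341 1.684 -0.554
v -0.502 0.147 0.792
v -1.311 0.311 0.883
v -0.417 2.059 -0.135
v -0.578 0.522 1.211
v -0.835 2.336 0.131
v -0.997 0.798 1.477
v -1.401 2.385 0.119
v -1.562 0.847 1.465
v -1.848 2.183 -0.166
v -2.01 0.645 1.181
v -1.969 1.824 -0.589
v -2.131 0.287 0.757
v -1.706 1.478 -0.954
v -1.868 -0.06 0.392
v -1.183 1.304 -1.089
v -1.344 -0.233 0.257
v -0.643 1.386 -0.931
v -0.805 -0.152 0.415
v 1.743 2.559 1.661
v 2.259 2.758 1.456
v 3.234 1.34 2.534
v 2.717 1.141 2.739
v 2.162 2.951 1.797
v 3.137 1.533 2.875
v 1.869 2.96 2.075
v 2.844 1.543 3.152
v 1.517 2.782 2.159
v 2.492 1.364 3.236
v 1.27 2.499 2.01
v 2.245 1.082 3.087
v 1.245 2.244 1.698
v 2.219 0.827 2.776
v 1.452 2.137 1.369
v 2.427 0.719 2.446
v 1.795 2.227 1.177
v 2.77 0.809 2.254
v 2.114 2.472 1.211
v 3.089 1.054 2.289
f 2 1 4
f 2 4 3
f 4 1 5
f 4 5 3
f 5 1 6
f 5 6 3
f 6 1 7
f 6 7 3
f 7 1 8
f 7 8 3
f 8 1 9
f 8 9 3
f 9 1 10
f 9 10 3
f 10 1 11
f 10 11 3
f 11 1 12
f 11 12 3
f 12 1 13
f 12 13 3
f 13 1 14
f 13 14 3
f 14 1 2
f 14 2 3
f 15 26 20
f 15 20 16
f 15 16 22
f 15 22 25
f 15 25 26
f 16 20 24
f 20 26 19
f 26 25 17
f 25 22 21
f 22 16 23
f 18 24 19
f 18 19 17
f 18 17 21
f 18 21 23
f 18 23 24
f 19 24 20
f 17 19 26
f 21 17 25
f 23 21 22
f 24 23 16
f 28 27 31
f 28 31 29
f 29 31 32
f 29 32 30
f 31 27 33
f 31 33 32
f 32 33 34
f 32 34 30
f 33 27 35
f 33 35 34
f 34 35 36
f 34 36 30
f 35 27 37
f 35 37 36
f 36 37 38
f 36 38 30
f 37 27 39
f 37 39 38
f 38 39 40
f 38 40 30
f 39 27 41
f 39 41 40
f 40 41 42
f 40 42 30
f 41 27 43
f 41 43 42
f 42 43 44
f 42 44 30
f 43 27 45
f 43 45 44
f 44 45 46
f 44 46 30
f 45 27 28
f 45 28 46
f 46 28 29
f 46 29 30
f 48 47 51
f 48 51 49
f 49 51 52
f 49 52 50
f 51 47 53
f 51 53 52
f 52 53 54
f 52 54 50
f 53 47 55
f 53 55 54
f 54 55 56
f 54 56 50
f 55 47 57
f 55 57 56
f 56 57 58
f 56 58 50
f 57 47 59
f 57 59 58
f 58 59 60
f 58 60 50
f 59 47 61
f 59 61 60
f 60 61 62
f 60 62 50
f 61 47 63
f 61 63 62
f 62 63 64
f 62 64 50
f 63 47 65
f 63 65 64
f 64 65 66
f 64 66 50
f 65 47 48
f 65 48 66
f 66 48 49
f 66 49 50



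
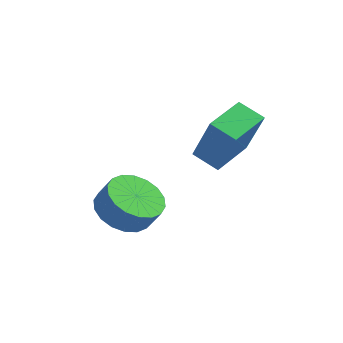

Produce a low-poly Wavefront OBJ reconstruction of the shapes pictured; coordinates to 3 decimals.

v 0.857 0.609 -2.031
v 1.658 0.093 -2.518
v 2.183 0.094 -1.655
v 1.383 0.611 -1.169
v 1.77 0.55 -2.587
v 2.295 0.552 -1.724
v 1.701 1.02 -2.546
v 2.226 1.021 -1.683
v 1.465 1.408 -2.403
v 1.99 1.409 -1.54
v 1.109 1.638 -2.186
v 1.634 1.639 -1.323
v 0.703 1.664 -1.939
v 1.228 1.665 -1.076
v 0.327 1.481 -1.71
v 0.852 1.483 -0.847
v 0.057 1.126 -1.545
v 0.582 1.127 -0.682
v -0.055 0.668 -1.476
v 0.47 0.67 -0.613
v 0.014 0.199 -1.517
v 0.539 0.2 -0.654
v 0.25 -0.189 -1.66
v 0.775 -0.188 -0.797
v 0.606 -0.419 -1.877
v 1.131 -0.418 -1.014
v 1.012 -0.445 -2.124
v 1.537 -0.444 -1.261
v 1.388 -0.263 -2.353
v 1.913 -0.261 -1.49
v 2.968 1.49 0.789
v 3.745 1.122 2.628
v 3.241 3.104 0.996
v 4.017 2.736 2.836
v 3.923 1.384 0.364
v 4.699 1.016 2.204
v 4.195 2.998 0.572
v 4.972 2.63 2.411
f 2 1 5
f 2 5 3
f 3 5 6
f 3 6 4
f 5 1 7
f 5 7 6
f 6 7 8
f 6 8 4
f 7 1 9
f 7 9 8
f 8 9 10
f 8 10 4
f 9 1 11
f 9 11 10
f 10 11 12
f 10 12 4
f 11 1 13
f 11 13 12
f 12 13 14
f 12 14 4
f 13 1 15
f 13 15 14
f 14 15 16
f 14 16 4
f 15 1 17
f 15 17 16
f 16 17 18
f 16 18 4
f 17 1 19
f 17 19 18
f 18 19 20
f 18 20 4
f 19 1 21
f 19 21 20
f 20 21 22
f 20 22 4
f 21 1 23
f 21 23 22
f 22 23 24
f 22 24 4
f 23 1 25
f 23 25 24
f 24 25 26
f 24 26 4
f 25 1 27
f 25 27 26
f 26 27 28
f 26 28 4
f 27 1 29
f 27 29 28
f 28 29 30
f 28 30 4
f 29 1 2
f 29 2 30
f 30 2 3
f 30 3 4
f 32 34 31
f 35 32 31
f 31 34 33
f 33 35 31
f 32 38 34
f 36 32 35
f 36 38 32
f 34 38 33
f 37 35 33
f 33 38 37
f 37 36 35
f 38 36 37



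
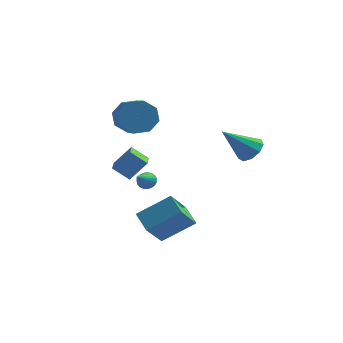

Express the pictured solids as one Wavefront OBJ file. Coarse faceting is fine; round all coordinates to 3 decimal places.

v -3.592 1.478 1.448
v -2.982 1.382 0.574
v -2.077 -0.373 1.399
v -2.688 -0.278 2.272
v -2.628 1.838 1.156
v -1.723 0.082 1.98
v -2.839 2.082 1.909
v -1.934 0.327 2.733
v -3.491 1.973 2.391
v -2.587 0.217 3.215
v -4.203 1.573 2.321
v -3.298 -0.182 3.146
v -4.557 1.118 1.74
v -3.652 -0.638 2.564
v -4.346 0.873 0.987
v -3.441 -0.882 1.811
v -3.693 0.983 0.505
v -2.789 -0.773 1.329
v -3.218 2.602 -3.645
v -2.882 2.326 -3.998
v -3.342 1.338 -2.775
v -2.73 2.416 -3.847
v -2.662 2.537 -3.66
v -2.69 2.67 -3.471
v -2.81 2.792 -3.312
v -3 2.88 -3.211
v -3.228 2.92 -3.185
v -3.454 2.906 -3.238
v -3.639 2.839 -3.362
v -3.752 2.731 -3.535
v -3.772 2.6 -3.727
v -3.697 2.47 -3.905
v -3.538 2.363 -4.038
v -3.325 2.297 -4.103
v -3.093 2.284 -4.089
v 2.386 2.32 -0.502
v 2.807 2.76 0.105
v 1.114 1.46 1.002
v 2.354 3.077 -0.097
v 1.917 3.04 -0.488
v 1.699 2.666 -0.886
v 1.803 2.129 -1.105
v 2.18 1.682 -1.041
v 2.654 1.533 -0.726
v 3.002 1.753 -0.305
v 3.063 2.237 0.023
v -2.037 -2.777 -3.234
v -0.48 -2.046 -2.1
v -1.633 -1.59 -4.553
v -0.077 -0.859 -3.419
v -1.223 -3.661 -3.781
v 0.333 -2.93 -2.647
v -0.82 -2.474 -5.1
v 0.737 -1.743 -3.966
v -4.085 -0.326 -1.504
v -3.279 0.101 -0.442
v -4.425 0.915 -1.745
v -3.619 1.342 -0.683
v -3.201 -0.222 -2.217
v -2.395 0.205 -1.155
v -3.541 1.019 -2.458
v -2.735 1.446 -1.396
f 2 1 5
f 2 5 3
f 3 5 6
f 3 6 4
f 5 1 7
f 5 7 6
f 6 7 8
f 6 8 4
f 7 1 9
f 7 9 8
f 8 9 10
f 8 10 4
f 9 1 11
f 9 11 10
f 10 11 12
f 10 12 4
f 11 1 13
f 11 13 12
f 12 13 14
f 12 14 4
f 13 1 15
f 13 15 14
f 14 15 16
f 14 16 4
f 15 1 17
f 15 17 16
f 16 17 18
f 16 18 4
f 17 1 2
f 17 2 18
f 18 2 3
f 18 3 4
f 20 19 22
f 20 22 21
f 22 19 23
f 22 23 21
f 23 19 24
f 23 24 21
f 24 19 25
f 24 25 21
f 25 19 26
f 25 26 21
f 26 19 27
f 26 27 21
f 27 19 28
f 27 28 21
f 28 19 29
f 28 29 21
f 29 19 30
f 29 30 21
f 30 19 31
f 30 31 21
f 31 19 32
f 31 32 21
f 32 19 33
f 32 33 21
f 33 19 34
f 33 34 21
f 34 19 35
f 34 35 21
f 35 19 20
f 35 20 21
f 37 36 39
f 37 39 38
f 39 36 40
f 39 40 38
f 40 36 41
f 40 41 38
f 41 36 42
f 41 42 38
f 42 36 43
f 42 43 38
f 43 36 44
f 43 44 38
f 44 36 45
f 44 45 38
f 45 36 46
f 45 46 38
f 46 36 37
f 46 37 38
f 48 50 47
f 51 48 47
f 47 50 49
f 49 51 47
f 48 54 50
f 52 48 51
f 52 54 48
f 50 54 49
f 53 51 49
f 49 54 53
f 53 52 51
f 54 52 53
f 56 58 55
f 59 56 55
f 55 58 57
f 57 59 55
f 56 62 58
f 60 56 59
f 60 62 56
f 58 62 57
f 61 59 57
f 57 62 61
f 61 60 59
f 62 60 61



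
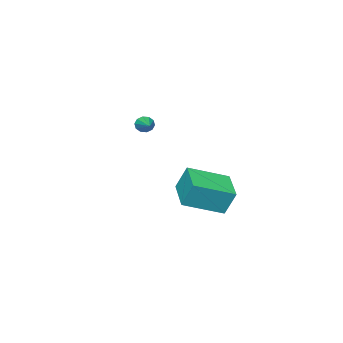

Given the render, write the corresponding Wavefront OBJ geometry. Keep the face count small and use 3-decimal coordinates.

v -1.136 0.366 -1.57
v -1.333 0.89 -0.298
v -2.762 1.516 -2.296
v -2.959 2.04 -1.024
v 0.059 1.8 -1.976
v -0.138 2.324 -0.704
v -1.567 2.95 -2.702
v -1.764 3.474 -1.43
v -3.737 -3.973 0.657
v -3.491 -4.019 0.225
v -2.843 -2.807 1.043
v -3.726 -3.824 0.18
v -3.966 -3.686 0.318
v -4.118 -3.658 0.585
v -4.125 -3.75 0.88
v -3.984 -3.928 1.09
v -3.748 -4.123 1.134
v -3.508 -4.261 0.996
v -3.356 -4.289 0.729
v -3.35 -4.197 0.434
f 2 4 1
f 5 2 1
f 1 4 3
f 3 5 1
f 2 8 4
f 6 2 5
f 6 8 2
f 4 8 3
f 7 5 3
f 3 8 7
f 7 6 5
f 8 6 7
f 10 9 12
f 10 12 11
f 12 9 13
f 12 13 11
f 13 9 14
f 13 14 11
f 14 9 15
f 14 15 11
f 15 9 16
f 15 16 11
f 16 9 17
f 16 17 11
f 17 9 18
f 17 18 11
f 18 9 19
f 18 19 11
f 19 9 20
f 19 20 11
f 20 9 10
f 20 10 11



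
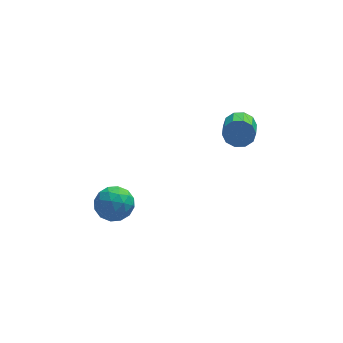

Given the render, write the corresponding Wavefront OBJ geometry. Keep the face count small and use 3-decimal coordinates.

v -1.521 -3.457 -3.367
v -1.206 -3.978 -2.833
v -2.694 -4.022 -3.227
v -2.379 -4.543 -2.693
v -2.454 -3.76 -2.5
v -1.729 -3.411 -2.586
v -2.171 -4.589 -3.474
v -1.446 -4.24 -3.56
v -1.608 -4.677 -2.899
v -1.783 -4.165 -2.297
v -2.117 -3.835 -3.763
v -2.292 -3.323 -3.161
v -1.26 -3.668 -3.112
v -2.64 -4.332 -2.948
v -2.684 -3.872 -2.834
v -2.499 -4.178 -2.52
v -1.568 -3.335 -2.968
v -1.383 -3.64 -2.653
v -2.116 -3.513 -2.458
v -2.517 -4.36 -3.407
v -2.332 -4.665 -3.092
v -1.401 -3.822 -3.54
v -1.216 -4.128 -3.226
v -1.784 -4.487 -3.602
v -1.312 -4.385 -2.837
v -2.001 -4.717 -2.754
v -1.879 -4.744 -3.214
v -1.453 -4.539 -3.264
v -1.414 -4.084 -2.483
v -2.104 -4.416 -2.401
v -2.148 -3.956 -2.287
v -1.722 -3.751 -2.338
v -1.651 -4.495 -2.522
v -1.796 -3.584 -3.659
v -2.486 -3.916 -3.577
v -2.178 -4.249 -3.722
v -1.752 -4.044 -3.773
v -1.899 -3.283 -3.306
v -2.588 -3.615 -3.223
v -2.447 -3.461 -2.796
v -2.021 -3.256 -2.846
v -2.249 -3.505 -3.538
v 2.875 -3.215 0.276
v 3.063 -3.492 -0.246
v 2.853 -4.403 0.162
v 2.665 -4.125 0.684
v 3.366 -3.458 -0.014
v 3.156 -4.369 0.394
v 3.482 -3.331 0.329
v 3.271 -4.242 0.737
v 3.366 -3.16 0.651
v 3.155 -4.071 1.059
v 3.062 -3.009 0.83
v 2.852 -3.92 1.238
v 2.687 -2.937 0.798
v 2.477 -3.848 1.206
v 2.384 -2.971 0.566
v 2.174 -3.882 0.974
v 2.269 -3.098 0.223
v 2.058 -4.009 0.631
v 2.385 -3.269 -0.099
v 2.174 -4.18 0.309
v 2.688 -3.42 -0.278
v 2.478 -4.331 0.13
f 1 38 17
f 38 12 41
f 17 41 6
f 38 41 17
f 1 17 13
f 17 6 18
f 13 18 2
f 17 18 13
f 1 13 22
f 13 2 23
f 22 23 8
f 13 23 22
f 1 22 34
f 22 8 37
f 34 37 11
f 22 37 34
f 1 34 38
f 34 11 42
f 38 42 12
f 34 42 38
f 2 18 29
f 18 6 32
f 29 32 10
f 18 32 29
f 6 41 19
f 41 12 40
f 19 40 5
f 41 40 19
f 12 42 39
f 42 11 35
f 39 35 3
f 42 35 39
f 11 37 36
f 37 8 24
f 36 24 7
f 37 24 36
f 8 23 28
f 23 2 25
f 28 25 9
f 23 25 28
f 4 30 16
f 30 10 31
f 16 31 5
f 30 31 16
f 4 16 14
f 16 5 15
f 14 15 3
f 16 15 14
f 4 14 21
f 14 3 20
f 21 20 7
f 14 20 21
f 4 21 26
f 21 7 27
f 26 27 9
f 21 27 26
f 4 26 30
f 26 9 33
f 30 33 10
f 26 33 30
f 5 31 19
f 31 10 32
f 19 32 6
f 31 32 19
f 3 15 39
f 15 5 40
f 39 40 12
f 15 40 39
f 7 20 36
f 20 3 35
f 36 35 11
f 20 35 36
f 9 27 28
f 27 7 24
f 28 24 8
f 27 24 28
f 10 33 29
f 33 9 25
f 29 25 2
f 33 25 29
f 44 43 47
f 44 47 45
f 45 47 48
f 45 48 46
f 47 43 49
f 47 49 48
f 48 49 50
f 48 50 46
f 49 43 51
f 49 51 50
f 50 51 52
f 50 52 46
f 51 43 53
f 51 53 52
f 52 53 54
f 52 54 46
f 53 43 55
f 53 55 54
f 54 55 56
f 54 56 46
f 55 43 57
f 55 57 56
f 56 57 58
f 56 58 46
f 57 43 59
f 57 59 58
f 58 59 60
f 58 60 46
f 59 43 61
f 59 61 60
f 60 61 62
f 60 62 46
f 61 43 63
f 61 63 62
f 62 63 64
f 62 64 46
f 63 43 44
f 63 44 64
f 64 44 45
f 64 45 46



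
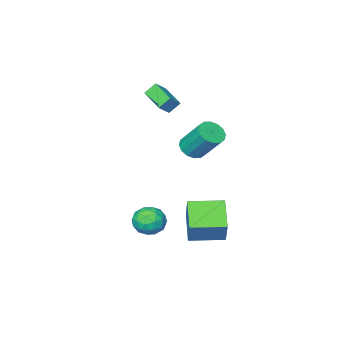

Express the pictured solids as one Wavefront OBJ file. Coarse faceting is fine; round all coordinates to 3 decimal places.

v -0.318 2.16 -2.893
v 0.146 2.921 -1.376
v 0.539 3.546 -3.85
v 1.003 4.307 -2.333
v 1.317 1.153 -2.887
v 1.781 1.914 -1.37
v 2.174 2.539 -3.844
v 2.638 3.3 -2.327
v -0.055 -0.197 1.041
v 0.663 -0.41 1.351
v 0.352 0.845 2.929
v -0.365 1.057 2.619
v 0.744 -0.08 1.105
v 0.434 1.174 2.683
v 0.612 0.218 0.842
v 0.301 1.473 2.42
v 0.301 0.405 0.632
v -0.01 1.66 2.21
v -0.106 0.431 0.532
v -0.417 1.685 2.11
v -0.498 0.288 0.568
v -0.809 1.542 2.146
v -0.772 0.015 0.731
v -1.083 1.27 2.309
v -0.854 -0.314 0.977
v -1.164 0.94 2.555
v -0.721 -0.613 1.24
v -1.032 0.642 2.818
v -0.41 -0.8 1.45
v -0.721 0.455 3.028
v -0.003 -0.825 1.55
v -0.314 0.429 3.128
v 0.389 -0.682 1.514
v 0.078 0.572 3.092
v -0.414 -3.158 4.06
v 0.285 -3.073 4.668
v -0.253 -1.588 3.654
v 0.446 -1.503 4.262
v 0.154 -3.377 3.438
v 0.853 -3.292 4.046
v 0.315 -1.807 3.032
v 1.014 -1.722 3.64
v 3.25 1.323 -3.506
v 3.919 0.626 -3.567
v 2.461 0.474 -2.453
v 3.13 -0.223 -2.514
v 3.352 0.626 -2.108
v 3.839 1.151 -2.758
v 2.541 -0.051 -3.262
v 3.028 0.474 -3.912
v 3.48 -0.223 -3.416
v 3.981 0.196 -2.702
v 2.399 0.904 -3.318
v 2.9 1.323 -2.604
v 3.654 1.049 -3.628
v 2.726 0.051 -2.392
v 2.857 0.55 -2.152
v 3.25 0.141 -2.188
v 3.607 1.357 -3.153
v 4 0.948 -3.189
v 3.667 0.948 -2.331
v 2.38 0.152 -2.831
v 2.773 -0.257 -2.867
v 3.13 0.959 -3.832
v 3.523 0.55 -3.868
v 2.713 0.152 -3.689
v 3.789 0.14 -3.576
v 3.325 -0.358 -2.957
v 2.979 -0.258 -3.397
v 3.265 0.051 -3.779
v 4.083 0.387 -3.156
v 3.62 -0.112 -2.538
v 3.75 0.387 -2.299
v 4.037 0.695 -2.681
v 3.826 -0.112 -3.068
v 2.76 1.212 -3.482
v 2.297 0.713 -2.864
v 2.343 0.405 -3.339
v 2.63 0.713 -3.721
v 3.055 1.458 -3.063
v 2.591 0.96 -2.444
v 3.115 1.049 -2.241
v 3.401 1.358 -2.623
v 2.554 1.212 -2.952
f 2 4 1
f 5 2 1
f 1 4 3
f 3 5 1
f 2 8 4
f 6 2 5
f 6 8 2
f 4 8 3
f 7 5 3
f 3 8 7
f 7 6 5
f 8 6 7
f 10 9 13
f 10 13 11
f 11 13 14
f 11 14 12
f 13 9 15
f 13 15 14
f 14 15 16
f 14 16 12
f 15 9 17
f 15 17 16
f 16 17 18
f 16 18 12
f 17 9 19
f 17 19 18
f 18 19 20
f 18 20 12
f 19 9 21
f 19 21 20
f 20 21 22
f 20 22 12
f 21 9 23
f 21 23 22
f 22 23 24
f 22 24 12
f 23 9 25
f 23 25 24
f 24 25 26
f 24 26 12
f 25 9 27
f 25 27 26
f 26 27 28
f 26 28 12
f 27 9 29
f 27 29 28
f 28 29 30
f 28 30 12
f 29 9 31
f 29 31 30
f 30 31 32
f 30 32 12
f 31 9 33
f 31 33 32
f 32 33 34
f 32 34 12
f 33 9 10
f 33 10 34
f 34 10 11
f 34 11 12
f 36 38 35
f 39 36 35
f 35 38 37
f 37 39 35
f 36 42 38
f 40 36 39
f 40 42 36
f 38 42 37
f 41 39 37
f 37 42 41
f 41 40 39
f 42 40 41
f 43 80 59
f 80 54 83
f 59 83 48
f 80 83 59
f 43 59 55
f 59 48 60
f 55 60 44
f 59 60 55
f 43 55 64
f 55 44 65
f 64 65 50
f 55 65 64
f 43 64 76
f 64 50 79
f 76 79 53
f 64 79 76
f 43 76 80
f 76 53 84
f 80 84 54
f 76 84 80
f 44 60 71
f 60 48 74
f 71 74 52
f 60 74 71
f 48 83 61
f 83 54 82
f 61 82 47
f 83 82 61
f 54 84 81
f 84 53 77
f 81 77 45
f 84 77 81
f 53 79 78
f 79 50 66
f 78 66 49
f 79 66 78
f 50 65 70
f 65 44 67
f 70 67 51
f 65 67 70
f 46 72 58
f 72 52 73
f 58 73 47
f 72 73 58
f 46 58 56
f 58 47 57
f 56 57 45
f 58 57 56
f 46 56 63
f 56 45 62
f 63 62 49
f 56 62 63
f 46 63 68
f 63 49 69
f 68 69 51
f 63 69 68
f 46 68 72
f 68 51 75
f 72 75 52
f 68 75 72
f 47 73 61
f 73 52 74
f 61 74 48
f 73 74 61
f 45 57 81
f 57 47 82
f 81 82 54
f 57 82 81
f 49 62 78
f 62 45 77
f 78 77 53
f 62 77 78
f 51 69 70
f 69 49 66
f 70 66 50
f 69 66 70
f 52 75 71
f 75 51 67
f 71 67 44
f 75 67 71



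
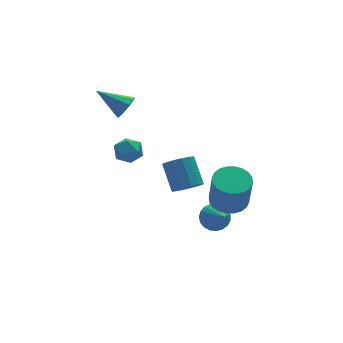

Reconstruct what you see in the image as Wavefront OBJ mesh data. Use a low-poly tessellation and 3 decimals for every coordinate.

v -3.465 2.185 3.545
v -3.144 2.021 4.122
v -4.515 3.115 4.395
v -2.954 2.403 3.937
v -3.004 2.683 3.569
v -3.269 2.73 3.19
v -3.626 2.521 2.977
v -3.908 2.155 3.03
v -3.982 1.803 3.324
v -3.815 1.629 3.722
v -3.484 1.715 4.037
v -0.906 -1.713 -2.115
v -0.37 -1.424 -1.694
v -1.034 -2.947 -1.105
v -0.622 -1.298 -1.572
v -0.924 -1.243 -1.543
v -1.222 -1.27 -1.614
v -1.466 -1.373 -1.771
v -1.613 -1.535 -1.987
v -1.637 -1.728 -2.226
v -1.535 -1.918 -2.446
v -1.325 -2.072 -2.608
v -1.041 -2.165 -2.685
v -0.735 -2.179 -2.663
v -0.458 -2.113 -2.547
v -0.258 -1.977 -2.356
v -0.171 -1.796 -2.123
v -0.21 -1.601 -1.889
v -3.726 3.069 0.401
v -3.354 3.353 -0.207
v -2.966 2.087 0.407
v -2.594 2.371 -0.201
v -2.537 2.719 0.481
v -3.007 3.326 0.478
v -3.313 2.114 -0.278
v -3.783 2.721 -0.281
v -3.099 2.764 -0.626
v -2.619 3.137 -0.157
v -3.701 2.303 0.357
v -3.221 2.676 0.826
v -1.195 0.523 -1.602
v -0.55 0.205 -1.299
v -0.5 1.34 -0.215
v -1.145 1.657 -0.518
v -0.417 0.465 -1.578
v -0.368 1.6 -0.494
v -0.493 0.741 -1.863
v -0.443 1.876 -0.779
v -0.757 0.958 -2.078
v -0.707 2.093 -0.994
v -1.138 1.059 -2.166
v -1.088 2.193 -1.082
v -1.534 1.015 -2.102
v -1.484 2.15 -1.019
v -1.84 0.84 -1.905
v -1.79 1.975 -0.821
v -1.972 0.58 -1.626
v -1.923 1.715 -0.542
v -1.897 0.304 -1.341
v -1.847 1.439 -0.257
v -1.633 0.087 -1.126
v -1.583 1.222 -0.042
v -1.252 -0.013 -1.038
v -1.202 1.121 0.046
v -0.856 0.03 -1.101
v -0.806 1.165 -0.018
v -0.766 -2.786 -0.118
v -0.004 -3.238 -0.201
v -0.091 -3.706 1.534
v -0.854 -3.254 1.618
v 0.113 -2.924 -0.111
v 0.026 -3.392 1.625
v 0.096 -2.588 -0.021
v 0.009 -3.057 1.714
v -0.052 -2.283 0.053
v -0.139 -2.751 1.789
v -0.309 -2.055 0.102
v -0.396 -2.523 1.838
v -0.636 -1.938 0.117
v -0.723 -2.406 1.853
v -0.982 -1.95 0.097
v -1.069 -2.418 1.833
v -1.296 -2.089 0.043
v -1.383 -2.557 1.779
v -1.529 -2.334 -0.034
v -1.616 -2.802 1.701
v -1.646 -2.648 -0.125
v -1.733 -3.116 1.611
v -1.629 -2.983 -0.214
v -1.716 -3.452 1.521
v -1.481 -3.289 -0.289
v -1.568 -3.757 1.447
v -1.224 -3.517 -0.338
v -1.311 -3.985 1.398
v -0.897 -3.634 -0.353
v -0.984 -4.102 1.383
v -0.551 -3.622 -0.333
v -0.638 -4.09 1.403
v -0.237 -3.483 -0.279
v -0.324 -3.951 1.457
f 2 1 4
f 2 4 3
f 4 1 5
f 4 5 3
f 5 1 6
f 5 6 3
f 6 1 7
f 6 7 3
f 7 1 8
f 7 8 3
f 8 1 9
f 8 9 3
f 9 1 10
f 9 10 3
f 10 1 11
f 10 11 3
f 11 1 2
f 11 2 3
f 13 12 15
f 13 15 14
f 15 12 16
f 15 16 14
f 16 12 17
f 16 17 14
f 17 12 18
f 17 18 14
f 18 12 19
f 18 19 14
f 19 12 20
f 19 20 14
f 20 12 21
f 20 21 14
f 21 12 22
f 21 22 14
f 22 12 23
f 22 23 14
f 23 12 24
f 23 24 14
f 24 12 25
f 24 25 14
f 25 12 26
f 25 26 14
f 26 12 27
f 26 27 14
f 27 12 28
f 27 28 14
f 28 12 13
f 28 13 14
f 29 40 34
f 29 34 30
f 29 30 36
f 29 36 39
f 29 39 40
f 30 34 38
f 34 40 33
f 40 39 31
f 39 36 35
f 36 30 37
f 32 38 33
f 32 33 31
f 32 31 35
f 32 35 37
f 32 37 38
f 33 38 34
f 31 33 40
f 35 31 39
f 37 35 36
f 38 37 30
f 42 41 45
f 42 45 43
f 43 45 46
f 43 46 44
f 45 41 47
f 45 47 46
f 46 47 48
f 46 48 44
f 47 41 49
f 47 49 48
f 48 49 50
f 48 50 44
f 49 41 51
f 49 51 50
f 50 51 52
f 50 52 44
f 51 41 53
f 51 53 52
f 52 53 54
f 52 54 44
f 53 41 55
f 53 55 54
f 54 55 56
f 54 56 44
f 55 41 57
f 55 57 56
f 56 57 58
f 56 58 44
f 57 41 59
f 57 59 58
f 58 59 60
f 58 60 44
f 59 41 61
f 59 61 60
f 60 61 62
f 60 62 44
f 61 41 63
f 61 63 62
f 62 63 64
f 62 64 44
f 63 41 65
f 63 65 64
f 64 65 66
f 64 66 44
f 65 41 42
f 65 42 66
f 66 42 43
f 66 43 44
f 68 67 71
f 68 71 69
f 69 71 72
f 69 72 70
f 71 67 73
f 71 73 72
f 72 73 74
f 72 74 70
f 73 67 75
f 73 75 74
f 74 75 76
f 74 76 70
f 75 67 77
f 75 77 76
f 76 77 78
f 76 78 70
f 77 67 79
f 77 79 78
f 78 79 80
f 78 80 70
f 79 67 81
f 79 81 80
f 80 81 82
f 80 82 70
f 81 67 83
f 81 83 82
f 82 83 84
f 82 84 70
f 83 67 85
f 83 85 84
f 84 85 86
f 84 86 70
f 85 67 87
f 85 87 86
f 86 87 88
f 86 88 70
f 87 67 89
f 87 89 88
f 88 89 90
f 88 90 70
f 89 67 91
f 89 91 90
f 90 91 92
f 90 92 70
f 91 67 93
f 91 93 92
f 92 93 94
f 92 94 70
f 93 67 95
f 93 95 94
f 94 95 96
f 94 96 70
f 95 67 97
f 95 97 96
f 96 97 98
f 96 98 70
f 97 67 99
f 97 99 98
f 98 99 100
f 98 100 70
f 99 67 68
f 99 68 100
f 100 68 69
f 100 69 70



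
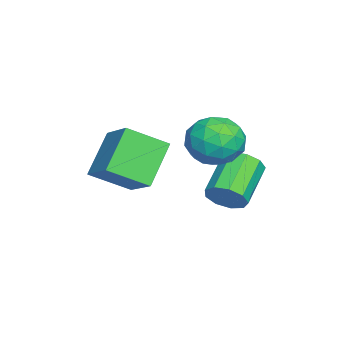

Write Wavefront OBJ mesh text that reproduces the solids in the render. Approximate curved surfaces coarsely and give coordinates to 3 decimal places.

v -1.607 -2.532 0.185
v -1.134 -4.077 1.107
v -3.057 -2.077 1.691
v -2.585 -3.621 2.613
v -0.275 -1.539 1.167
v 0.197 -3.083 2.089
v -1.726 -1.083 2.673
v -1.253 -2.628 3.595
v -4.369 1.047 2.107
v -3.222 1.482 2.355
v -3.618 -0.822 1.905
v -2.471 -0.387 2.153
v -3.338 -0.415 3.055
v -3.803 0.74 3.179
v -3.037 -0.08 1.081
v -3.502 1.075 1.205
v -2.399 0.785 1.721
v -2.585 0.578 2.941
v -4.255 0.082 1.319
v -4.441 -0.125 2.539
v -3.862 1.429 2.249
v -2.978 -0.769 2.011
v -3.488 -0.785 2.541
v -2.814 -0.529 2.687
v -4.203 0.993 2.733
v -3.529 1.248 2.879
v -3.597 0.133 3.29
v -3.311 -0.588 1.381
v -2.637 -0.333 1.527
v -4.026 1.189 1.573
v -3.352 1.445 1.719
v -3.243 0.527 0.97
v -2.704 1.274 2.022
v -2.262 0.176 1.903
v -2.595 0.356 1.273
v -2.868 1.035 1.346
v -2.813 1.153 2.739
v -2.371 0.054 2.62
v -2.881 0.038 3.15
v -3.154 0.717 3.224
v -2.329 0.743 2.366
v -4.469 0.606 1.64
v -4.027 -0.493 1.521
v -3.686 -0.057 1.036
v -3.959 0.622 1.11
v -4.578 0.484 2.357
v -4.136 -0.614 2.238
v -3.972 -0.375 2.914
v -4.245 0.304 2.987
v -4.511 -0.083 1.894
v -2.567 0.888 -0.447
v -2.241 0.482 0.263
v -3.988 0.887 1.297
v -4.313 1.292 0.587
v -2.097 1.066 0.276
v -3.844 1.471 1.31
v -2.174 1.567 -0.049
v -3.921 1.972 0.985
v -2.434 1.75 -0.56
v -4.181 2.155 0.473
v -2.756 1.529 -1.018
v -4.503 1.934 0.015
v -2.99 1.008 -1.209
v -4.737 1.413 -0.175
v -3.025 0.431 -1.043
v -4.772 0.836 -0.009
v -2.846 0.067 -0.598
v -4.593 0.472 0.436
v -2.536 0.087 -0.082
v -4.283 0.492 0.951
f 2 4 1
f 5 2 1
f 1 4 3
f 3 5 1
f 2 8 4
f 6 2 5
f 6 8 2
f 4 8 3
f 7 5 3
f 3 8 7
f 7 6 5
f 8 6 7
f 9 46 25
f 46 20 49
f 25 49 14
f 46 49 25
f 9 25 21
f 25 14 26
f 21 26 10
f 25 26 21
f 9 21 30
f 21 10 31
f 30 31 16
f 21 31 30
f 9 30 42
f 30 16 45
f 42 45 19
f 30 45 42
f 9 42 46
f 42 19 50
f 46 50 20
f 42 50 46
f 10 26 37
f 26 14 40
f 37 40 18
f 26 40 37
f 14 49 27
f 49 20 48
f 27 48 13
f 49 48 27
f 20 50 47
f 50 19 43
f 47 43 11
f 50 43 47
f 19 45 44
f 45 16 32
f 44 32 15
f 45 32 44
f 16 31 36
f 31 10 33
f 36 33 17
f 31 33 36
f 12 38 24
f 38 18 39
f 24 39 13
f 38 39 24
f 12 24 22
f 24 13 23
f 22 23 11
f 24 23 22
f 12 22 29
f 22 11 28
f 29 28 15
f 22 28 29
f 12 29 34
f 29 15 35
f 34 35 17
f 29 35 34
f 12 34 38
f 34 17 41
f 38 41 18
f 34 41 38
f 13 39 27
f 39 18 40
f 27 40 14
f 39 40 27
f 11 23 47
f 23 13 48
f 47 48 20
f 23 48 47
f 15 28 44
f 28 11 43
f 44 43 19
f 28 43 44
f 17 35 36
f 35 15 32
f 36 32 16
f 35 32 36
f 18 41 37
f 41 17 33
f 37 33 10
f 41 33 37
f 52 51 55
f 52 55 53
f 53 55 56
f 53 56 54
f 55 51 57
f 55 57 56
f 56 57 58
f 56 58 54
f 57 51 59
f 57 59 58
f 58 59 60
f 58 60 54
f 59 51 61
f 59 61 60
f 60 61 62
f 60 62 54
f 61 51 63
f 61 63 62
f 62 63 64
f 62 64 54
f 63 51 65
f 63 65 64
f 64 65 66
f 64 66 54
f 65 51 67
f 65 67 66
f 66 67 68
f 66 68 54
f 67 51 69
f 67 69 68
f 68 69 70
f 68 70 54
f 69 51 52
f 69 52 70
f 70 52 53
f 70 53 54



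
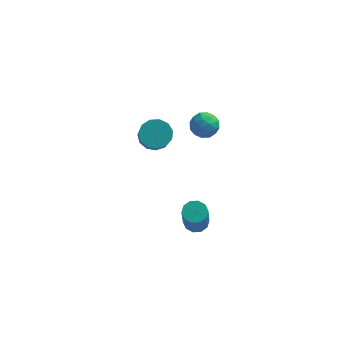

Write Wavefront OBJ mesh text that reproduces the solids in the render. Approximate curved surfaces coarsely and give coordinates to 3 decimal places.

v -0.802 -2.47 -3.809
v -0.259 -2.714 -3.941
v -0.235 -3.675 -2.063
v -0.778 -3.43 -1.931
v -0.199 -2.382 -3.772
v -0.175 -3.343 -1.894
v -0.37 -2.084 -3.618
v -0.346 -3.045 -1.739
v -0.706 -1.933 -3.536
v -0.682 -2.894 -1.657
v -1.078 -1.987 -3.559
v -1.054 -2.947 -1.68
v -1.345 -2.225 -3.677
v -1.321 -3.186 -1.799
v -1.405 -2.557 -3.846
v -1.381 -3.518 -1.968
v -1.234 -2.855 -4.001
v -1.21 -3.816 -2.122
v -0.898 -3.006 -4.083
v -0.874 -3.967 -2.204
v -0.526 -2.953 -4.06
v -0.502 -3.913 -2.181
v -1.064 -1.275 2.716
v -0.406 -1.005 2.86
v -0.674 -2.355 2.96
v -0.016 -2.085 3.104
v -0.572 -1.942 3.548
v -0.813 -1.274 3.397
v -0.267 -2.086 2.423
v -0.508 -1.418 2.272
v 0.086 -1.506 2.679
v -0.102 -1.417 3.374
v -0.978 -1.943 2.446
v -1.166 -1.854 3.141
v -0.769 -1.045 2.766
v -0.311 -2.315 3.054
v -0.637 -2.231 3.314
v -0.251 -2.072 3.399
v -1.009 -1.204 3.082
v -0.622 -1.045 3.167
v -0.72 -1.595 3.571
v -0.458 -2.315 2.653
v -0.071 -2.156 2.738
v -0.829 -1.288 2.421
v -0.443 -1.129 2.506
v -0.36 -1.765 2.249
v -0.093 -1.181 2.745
v 0.136 -1.815 2.889
v -0.011 -1.816 2.488
v -0.153 -1.424 2.4
v -0.204 -1.129 3.153
v 0.025 -1.763 3.297
v -0.302 -1.679 3.558
v -0.443 -1.287 3.469
v 0.085 -1.423 3.047
v -1.105 -1.597 2.523
v -0.876 -2.231 2.667
v -0.637 -2.073 2.351
v -0.778 -1.681 2.262
v -1.216 -1.545 2.931
v -0.987 -2.179 3.075
v -0.927 -1.936 3.42
v -1.069 -1.544 3.332
v -1.165 -1.937 2.773
v -2.954 -0.363 0.484
v -2.432 -0.78 0.062
v -2.265 -1.695 1.175
v -2.786 -1.277 1.596
v -2.198 -0.471 0.281
v -2.031 -1.386 1.393
v -2.204 -0.128 0.564
v -2.036 -1.043 1.677
v -2.447 0.141 0.822
v -2.28 -0.774 1.934
v -2.852 0.25 0.972
v -2.685 -0.665 2.085
v -3.289 0.164 0.967
v -3.122 -0.75 2.08
v -3.619 -0.088 0.809
v -3.452 -1.003 1.922
v -3.738 -0.428 0.548
v -3.571 -1.343 1.66
v -3.608 -0.747 0.266
v -3.441 -1.662 1.378
v -3.27 -0.944 0.053
v -3.103 -1.859 1.166
v -2.832 -0.956 -0.023
v -2.665 -1.871 1.09
f 2 1 5
f 2 5 3
f 3 5 6
f 3 6 4
f 5 1 7
f 5 7 6
f 6 7 8
f 6 8 4
f 7 1 9
f 7 9 8
f 8 9 10
f 8 10 4
f 9 1 11
f 9 11 10
f 10 11 12
f 10 12 4
f 11 1 13
f 11 13 12
f 12 13 14
f 12 14 4
f 13 1 15
f 13 15 14
f 14 15 16
f 14 16 4
f 15 1 17
f 15 17 16
f 16 17 18
f 16 18 4
f 17 1 19
f 17 19 18
f 18 19 20
f 18 20 4
f 19 1 21
f 19 21 20
f 20 21 22
f 20 22 4
f 21 1 2
f 21 2 22
f 22 2 3
f 22 3 4
f 23 60 39
f 60 34 63
f 39 63 28
f 60 63 39
f 23 39 35
f 39 28 40
f 35 40 24
f 39 40 35
f 23 35 44
f 35 24 45
f 44 45 30
f 35 45 44
f 23 44 56
f 44 30 59
f 56 59 33
f 44 59 56
f 23 56 60
f 56 33 64
f 60 64 34
f 56 64 60
f 24 40 51
f 40 28 54
f 51 54 32
f 40 54 51
f 28 63 41
f 63 34 62
f 41 62 27
f 63 62 41
f 34 64 61
f 64 33 57
f 61 57 25
f 64 57 61
f 33 59 58
f 59 30 46
f 58 46 29
f 59 46 58
f 30 45 50
f 45 24 47
f 50 47 31
f 45 47 50
f 26 52 38
f 52 32 53
f 38 53 27
f 52 53 38
f 26 38 36
f 38 27 37
f 36 37 25
f 38 37 36
f 26 36 43
f 36 25 42
f 43 42 29
f 36 42 43
f 26 43 48
f 43 29 49
f 48 49 31
f 43 49 48
f 26 48 52
f 48 31 55
f 52 55 32
f 48 55 52
f 27 53 41
f 53 32 54
f 41 54 28
f 53 54 41
f 25 37 61
f 37 27 62
f 61 62 34
f 37 62 61
f 29 42 58
f 42 25 57
f 58 57 33
f 42 57 58
f 31 49 50
f 49 29 46
f 50 46 30
f 49 46 50
f 32 55 51
f 55 31 47
f 51 47 24
f 55 47 51
f 66 65 69
f 66 69 67
f 67 69 70
f 67 70 68
f 69 65 71
f 69 71 70
f 70 71 72
f 70 72 68
f 71 65 73
f 71 73 72
f 72 73 74
f 72 74 68
f 73 65 75
f 73 75 74
f 74 75 76
f 74 76 68
f 75 65 77
f 75 77 76
f 76 77 78
f 76 78 68
f 77 65 79
f 77 79 78
f 78 79 80
f 78 80 68
f 79 65 81
f 79 81 80
f 80 81 82
f 80 82 68
f 81 65 83
f 81 83 82
f 82 83 84
f 82 84 68
f 83 65 85
f 83 85 84
f 84 85 86
f 84 86 68
f 85 65 87
f 85 87 86
f 86 87 88
f 86 88 68
f 87 65 66
f 87 66 88
f 88 66 67
f 88 67 68

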